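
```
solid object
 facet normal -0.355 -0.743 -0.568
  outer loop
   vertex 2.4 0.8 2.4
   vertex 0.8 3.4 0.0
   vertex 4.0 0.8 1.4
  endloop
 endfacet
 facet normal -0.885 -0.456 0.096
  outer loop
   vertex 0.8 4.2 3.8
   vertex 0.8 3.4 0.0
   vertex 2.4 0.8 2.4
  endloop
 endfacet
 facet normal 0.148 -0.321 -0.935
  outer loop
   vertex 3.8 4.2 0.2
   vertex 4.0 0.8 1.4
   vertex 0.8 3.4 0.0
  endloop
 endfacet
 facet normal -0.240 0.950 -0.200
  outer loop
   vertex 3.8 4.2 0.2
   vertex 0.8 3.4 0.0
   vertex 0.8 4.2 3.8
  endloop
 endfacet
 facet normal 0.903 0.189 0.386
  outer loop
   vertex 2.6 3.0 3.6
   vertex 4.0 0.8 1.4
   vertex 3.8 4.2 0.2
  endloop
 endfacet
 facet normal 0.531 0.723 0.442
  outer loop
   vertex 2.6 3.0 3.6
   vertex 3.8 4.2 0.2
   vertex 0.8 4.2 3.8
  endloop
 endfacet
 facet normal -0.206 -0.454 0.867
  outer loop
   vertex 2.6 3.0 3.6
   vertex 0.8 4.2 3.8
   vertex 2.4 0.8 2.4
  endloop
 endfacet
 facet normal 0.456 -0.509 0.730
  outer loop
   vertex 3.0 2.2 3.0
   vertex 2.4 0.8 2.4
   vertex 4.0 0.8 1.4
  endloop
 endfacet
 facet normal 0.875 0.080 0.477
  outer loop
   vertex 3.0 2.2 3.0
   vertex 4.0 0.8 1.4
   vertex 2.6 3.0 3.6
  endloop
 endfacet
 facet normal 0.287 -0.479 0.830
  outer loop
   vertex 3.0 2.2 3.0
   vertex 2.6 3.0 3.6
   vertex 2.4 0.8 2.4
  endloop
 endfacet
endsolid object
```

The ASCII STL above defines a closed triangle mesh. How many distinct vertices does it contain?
7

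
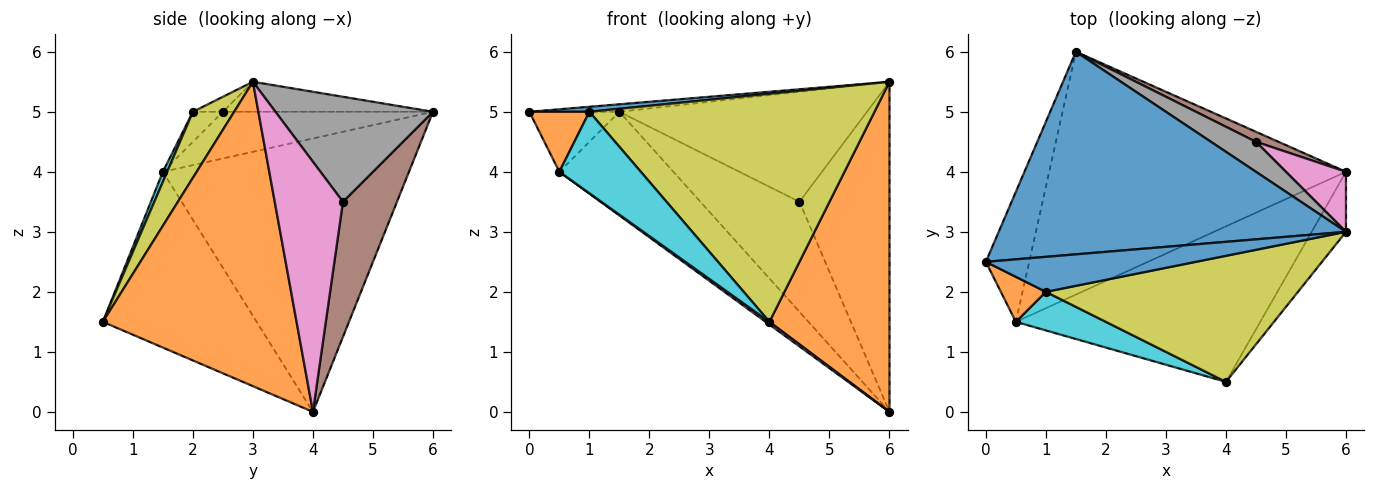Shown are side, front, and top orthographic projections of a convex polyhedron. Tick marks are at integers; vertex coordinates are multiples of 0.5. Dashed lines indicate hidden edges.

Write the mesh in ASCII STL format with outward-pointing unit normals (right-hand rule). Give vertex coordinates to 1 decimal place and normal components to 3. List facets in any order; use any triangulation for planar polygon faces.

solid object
 facet normal -0.086 0.037 0.996
  outer loop
   vertex 6.0 3.0 5.5
   vertex 1.5 6.0 5.0
   vertex 0.0 2.5 5.0
  endloop
 endfacet
 facet normal 0.846 -0.524 -0.095
  outer loop
   vertex 4.0 0.5 1.5
   vertex 6.0 4.0 0.0
   vertex 6.0 3.0 5.5
  endloop
 endfacet
 facet normal -0.699 0.300 -0.649
  outer loop
   vertex 0.5 1.5 4.0
   vertex 0.0 2.5 5.0
   vertex 1.5 6.0 5.0
  endloop
 endfacet
 facet normal -0.646 0.300 -0.702
  outer loop
   vertex 0.5 1.5 4.0
   vertex 1.5 6.0 5.0
   vertex 6.0 4.0 0.0
  endloop
 endfacet
 facet normal -0.584 -0.014 -0.812
  outer loop
   vertex 0.5 1.5 4.0
   vertex 6.0 4.0 0.0
   vertex 4.0 0.5 1.5
  endloop
 endfacet
 facet normal 0.477 0.875 0.080
  outer loop
   vertex 4.5 4.5 3.5
   vertex 6.0 4.0 0.0
   vertex 1.5 6.0 5.0
  endloop
 endfacet
 facet normal 0.598 0.789 0.143
  outer loop
   vertex 4.5 4.5 3.5
   vertex 6.0 3.0 5.5
   vertex 6.0 4.0 0.0
  endloop
 endfacet
 facet normal 0.523 0.822 0.224
  outer loop
   vertex 4.5 4.5 3.5
   vertex 1.5 6.0 5.0
   vertex 6.0 3.0 5.5
  endloop
 endfacet
 facet normal 0.126 -0.868 0.480
  outer loop
   vertex 1.0 2.0 5.0
   vertex 4.0 0.5 1.5
   vertex 6.0 3.0 5.5
  endloop
 endfacet
 facet normal 0.048 -0.903 0.428
  outer loop
   vertex 1.0 2.0 5.0
   vertex 0.5 1.5 4.0
   vertex 4.0 0.5 1.5
  endloop
 endfacet
 facet normal -0.071 -0.141 0.987
  outer loop
   vertex 1.0 2.0 5.0
   vertex 6.0 3.0 5.5
   vertex 0.0 2.5 5.0
  endloop
 endfacet
 facet normal -0.371 -0.743 0.557
  outer loop
   vertex 1.0 2.0 5.0
   vertex 0.0 2.5 5.0
   vertex 0.5 1.5 4.0
  endloop
 endfacet
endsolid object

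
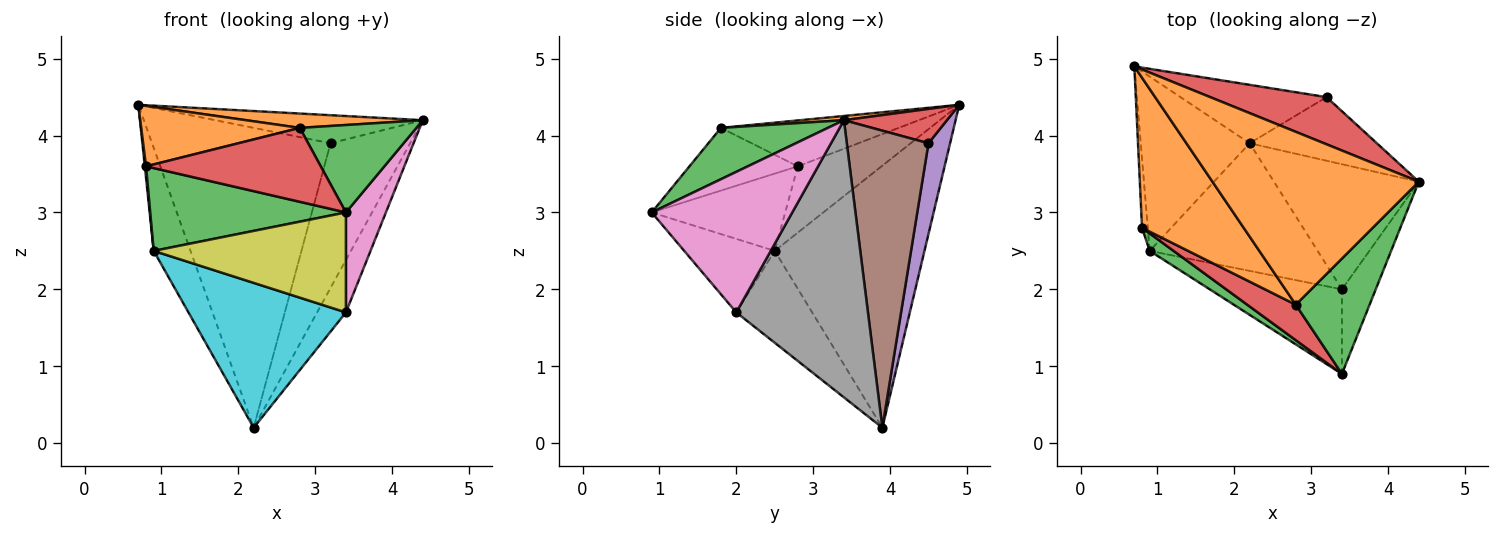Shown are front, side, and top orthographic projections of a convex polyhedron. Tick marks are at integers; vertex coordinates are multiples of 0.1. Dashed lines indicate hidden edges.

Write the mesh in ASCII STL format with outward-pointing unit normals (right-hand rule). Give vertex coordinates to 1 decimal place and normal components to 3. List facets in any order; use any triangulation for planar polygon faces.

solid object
 facet normal -0.901 0.221 -0.374
  outer loop
   vertex 0.9 2.5 2.5
   vertex 0.7 4.9 4.4
   vertex 2.2 3.9 0.2
  endloop
 endfacet
 facet normal 0.020 -0.083 0.996
  outer loop
   vertex 2.8 1.8 4.1
   vertex 4.4 3.4 4.2
   vertex 0.7 4.9 4.4
  endloop
 endfacet
 facet normal 0.485 -0.528 0.697
  outer loop
   vertex 2.8 1.8 4.1
   vertex 3.4 0.9 3.0
   vertex 4.4 3.4 4.2
  endloop
 endfacet
 facet normal 0.246 0.495 0.833
  outer loop
   vertex 3.2 4.5 3.9
   vertex 0.7 4.9 4.4
   vertex 4.4 3.4 4.2
  endloop
 endfacet
 facet normal 0.118 0.975 -0.190
  outer loop
   vertex 3.2 4.5 3.9
   vertex 2.2 3.9 0.2
   vertex 0.7 4.9 4.4
  endloop
 endfacet
 facet normal 0.685 0.667 -0.293
  outer loop
   vertex 3.2 4.5 3.9
   vertex 4.4 3.4 4.2
   vertex 2.2 3.9 0.2
  endloop
 endfacet
 facet normal 0.937 -0.267 -0.226
  outer loop
   vertex 3.4 2.0 1.7
   vertex 4.4 3.4 4.2
   vertex 3.4 0.9 3.0
  endloop
 endfacet
 facet normal 0.870 0.191 -0.455
  outer loop
   vertex 3.4 2.0 1.7
   vertex 2.2 3.9 0.2
   vertex 4.4 3.4 4.2
  endloop
 endfacet
 facet normal -0.338 -0.718 -0.608
  outer loop
   vertex 3.4 2.0 1.7
   vertex 3.4 0.9 3.0
   vertex 0.9 2.5 2.5
  endloop
 endfacet
 facet normal -0.340 -0.706 -0.622
  outer loop
   vertex 3.4 2.0 1.7
   vertex 0.9 2.5 2.5
   vertex 2.2 3.9 0.2
  endloop
 endfacet
 facet normal -0.996 -0.014 -0.087
  outer loop
   vertex 0.8 2.8 3.6
   vertex 0.7 4.9 4.4
   vertex 0.9 2.5 2.5
  endloop
 endfacet
 facet normal -0.386 -0.344 0.856
  outer loop
   vertex 0.8 2.8 3.6
   vertex 2.8 1.8 4.1
   vertex 0.7 4.9 4.4
  endloop
 endfacet
 facet normal -0.555 -0.814 0.171
  outer loop
   vertex 0.8 2.8 3.6
   vertex 0.9 2.5 2.5
   vertex 3.4 0.9 3.0
  endloop
 endfacet
 facet normal -0.488 -0.787 0.378
  outer loop
   vertex 0.8 2.8 3.6
   vertex 3.4 0.9 3.0
   vertex 2.8 1.8 4.1
  endloop
 endfacet
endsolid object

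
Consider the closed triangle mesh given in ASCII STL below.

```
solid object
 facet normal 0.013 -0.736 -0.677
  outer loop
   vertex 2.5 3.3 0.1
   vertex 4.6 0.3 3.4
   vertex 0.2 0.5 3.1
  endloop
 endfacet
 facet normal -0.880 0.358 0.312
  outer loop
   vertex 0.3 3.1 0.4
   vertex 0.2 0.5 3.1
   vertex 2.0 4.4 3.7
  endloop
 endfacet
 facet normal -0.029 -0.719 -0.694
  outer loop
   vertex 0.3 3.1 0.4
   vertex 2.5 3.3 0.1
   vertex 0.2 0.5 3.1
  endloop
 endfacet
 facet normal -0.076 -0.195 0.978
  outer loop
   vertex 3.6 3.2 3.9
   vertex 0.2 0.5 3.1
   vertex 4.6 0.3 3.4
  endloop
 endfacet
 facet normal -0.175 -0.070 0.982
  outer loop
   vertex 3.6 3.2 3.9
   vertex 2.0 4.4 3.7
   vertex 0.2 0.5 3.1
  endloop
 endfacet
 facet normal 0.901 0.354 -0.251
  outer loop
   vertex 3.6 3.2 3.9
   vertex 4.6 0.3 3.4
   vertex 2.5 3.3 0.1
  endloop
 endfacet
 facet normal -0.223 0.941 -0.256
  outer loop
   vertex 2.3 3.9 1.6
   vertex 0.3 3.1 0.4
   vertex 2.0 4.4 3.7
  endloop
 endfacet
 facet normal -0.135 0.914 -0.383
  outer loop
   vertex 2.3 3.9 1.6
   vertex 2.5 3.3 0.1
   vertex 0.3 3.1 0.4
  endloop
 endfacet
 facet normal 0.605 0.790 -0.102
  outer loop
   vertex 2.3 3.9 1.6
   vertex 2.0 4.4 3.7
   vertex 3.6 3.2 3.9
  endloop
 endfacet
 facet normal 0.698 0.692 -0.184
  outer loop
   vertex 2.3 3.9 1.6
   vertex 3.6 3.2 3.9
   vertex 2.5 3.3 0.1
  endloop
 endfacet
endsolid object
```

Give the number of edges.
15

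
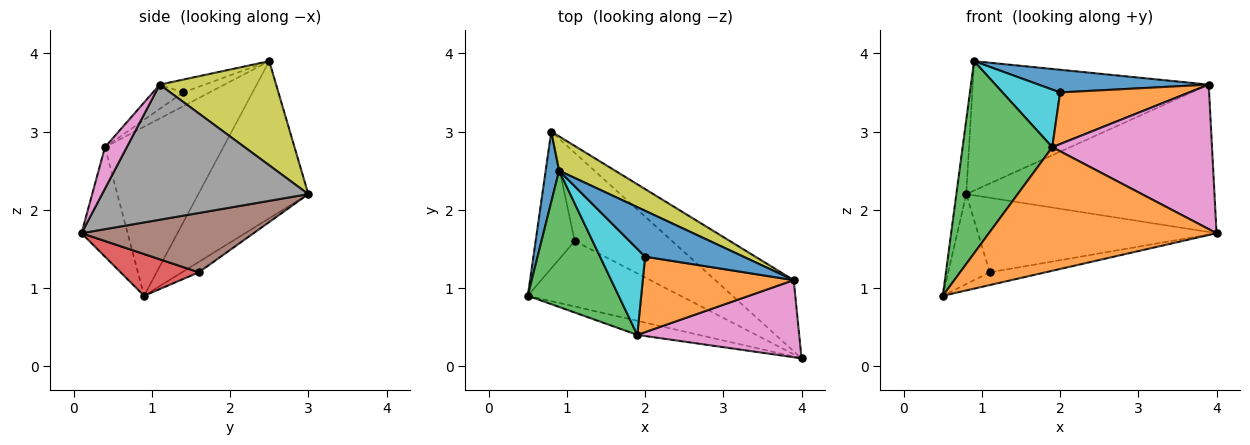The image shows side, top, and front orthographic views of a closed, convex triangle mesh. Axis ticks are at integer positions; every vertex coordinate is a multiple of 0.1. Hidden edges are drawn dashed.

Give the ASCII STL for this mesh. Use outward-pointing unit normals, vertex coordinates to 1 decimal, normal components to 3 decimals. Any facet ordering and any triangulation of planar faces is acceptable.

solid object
 facet normal -0.992 0.089 0.085
  outer loop
   vertex 0.9 2.5 3.9
   vertex 0.8 3.0 2.2
   vertex 0.5 0.9 0.9
  endloop
 endfacet
 facet normal -0.197 -0.974 -0.111
  outer loop
   vertex 1.9 0.4 2.8
   vertex 0.5 0.9 0.9
   vertex 4.0 0.1 1.7
  endloop
 endfacet
 facet normal -0.733 -0.555 0.394
  outer loop
   vertex 1.9 0.4 2.8
   vertex 0.9 2.5 3.9
   vertex 0.5 0.9 0.9
  endloop
 endfacet
 facet normal 0.259 0.184 -0.948
  outer loop
   vertex 1.1 1.6 1.2
   vertex 4.0 0.1 1.7
   vertex 0.5 0.9 0.9
  endloop
 endfacet
 facet normal -0.218 0.536 -0.816
  outer loop
   vertex 1.1 1.6 1.2
   vertex 0.5 0.9 0.9
   vertex 0.8 3.0 2.2
  endloop
 endfacet
 facet normal 0.422 0.585 -0.693
  outer loop
   vertex 1.1 1.6 1.2
   vertex 0.8 3.0 2.2
   vertex 4.0 0.1 1.7
  endloop
 endfacet
 facet normal 0.120 -0.876 0.467
  outer loop
   vertex 3.9 1.1 3.6
   vertex 1.9 0.4 2.8
   vertex 4.0 0.1 1.7
  endloop
 endfacet
 facet normal 0.599 0.721 -0.348
  outer loop
   vertex 3.9 1.1 3.6
   vertex 4.0 0.1 1.7
   vertex 0.8 3.0 2.2
  endloop
 endfacet
 facet normal 0.430 0.873 0.231
  outer loop
   vertex 3.9 1.1 3.6
   vertex 0.8 3.0 2.2
   vertex 0.9 2.5 3.9
  endloop
 endfacet
 facet normal -0.246 -0.539 0.805
  outer loop
   vertex 2.0 1.4 3.5
   vertex 0.9 2.5 3.9
   vertex 1.9 0.4 2.8
  endloop
 endfacet
 facet normal -0.116 -0.440 0.890
  outer loop
   vertex 2.0 1.4 3.5
   vertex 3.9 1.1 3.6
   vertex 0.9 2.5 3.9
  endloop
 endfacet
 facet normal -0.131 -0.560 0.818
  outer loop
   vertex 2.0 1.4 3.5
   vertex 1.9 0.4 2.8
   vertex 3.9 1.1 3.6
  endloop
 endfacet
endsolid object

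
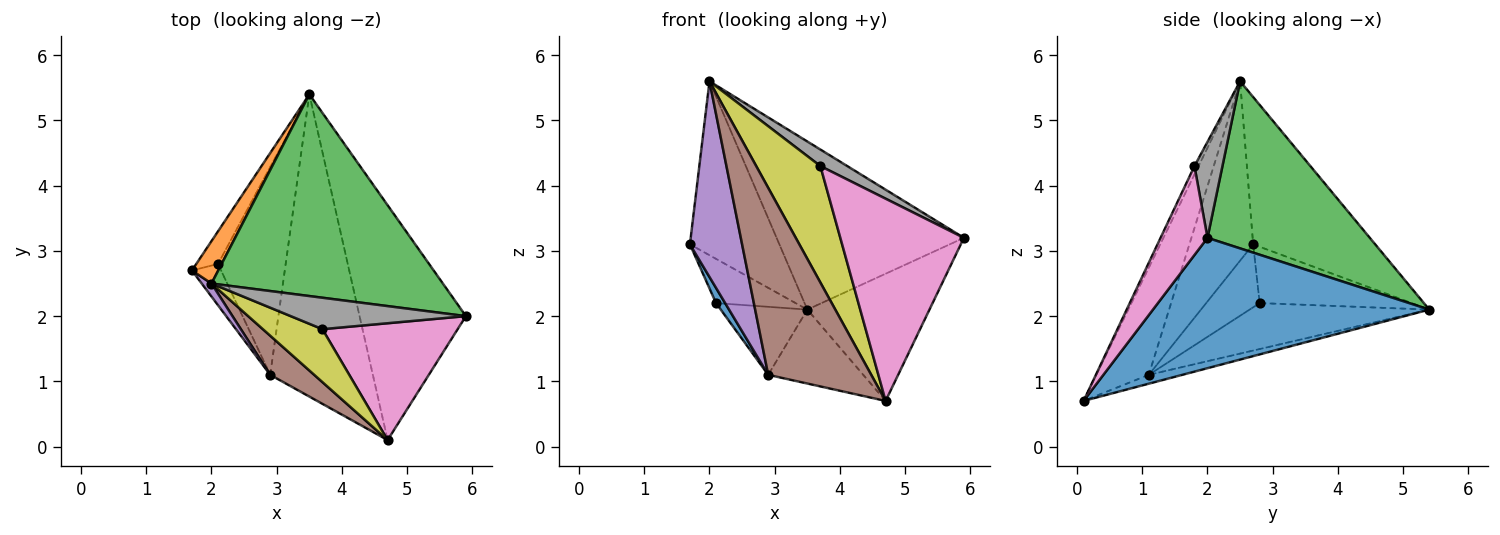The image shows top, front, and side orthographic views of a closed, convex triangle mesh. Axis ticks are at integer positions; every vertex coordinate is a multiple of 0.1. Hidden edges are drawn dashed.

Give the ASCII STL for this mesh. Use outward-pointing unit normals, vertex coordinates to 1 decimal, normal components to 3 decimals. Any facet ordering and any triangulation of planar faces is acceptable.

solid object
 facet normal 0.733 0.324 -0.598
  outer loop
   vertex 4.7 0.1 0.7
   vertex 3.5 5.4 2.1
   vertex 5.9 2.0 3.2
  endloop
 endfacet
 facet normal -0.798 0.585 0.143
  outer loop
   vertex 2.0 2.5 5.6
   vertex 3.5 5.4 2.1
   vertex 1.7 2.7 3.1
  endloop
 endfacet
 facet normal 0.485 0.560 0.672
  outer loop
   vertex 2.0 2.5 5.6
   vertex 5.9 2.0 3.2
   vertex 3.5 5.4 2.1
  endloop
 endfacet
 facet normal -0.084 0.237 -0.968
  outer loop
   vertex 2.9 1.1 1.1
   vertex 3.5 5.4 2.1
   vertex 4.7 0.1 0.7
  endloop
 endfacet
 facet normal -0.773 -0.633 0.042
  outer loop
   vertex 2.9 1.1 1.1
   vertex 2.0 2.5 5.6
   vertex 1.7 2.7 3.1
  endloop
 endfacet
 facet normal -0.446 -0.876 0.183
  outer loop
   vertex 2.9 1.1 1.1
   vertex 4.7 0.1 0.7
   vertex 2.0 2.5 5.6
  endloop
 endfacet
 facet normal 0.312 -0.823 0.475
  outer loop
   vertex 3.7 1.8 4.3
   vertex 4.7 0.1 0.7
   vertex 5.9 2.0 3.2
  endloop
 endfacet
 facet normal 0.436 -0.419 0.796
  outer loop
   vertex 3.7 1.8 4.3
   vertex 5.9 2.0 3.2
   vertex 2.0 2.5 5.6
  endloop
 endfacet
 facet normal -0.058 -0.909 0.413
  outer loop
   vertex 3.7 1.8 4.3
   vertex 2.0 2.5 5.6
   vertex 4.7 0.1 0.7
  endloop
 endfacet
 facet normal -0.838 0.439 -0.324
  outer loop
   vertex 2.1 2.8 2.2
   vertex 1.7 2.7 3.1
   vertex 3.5 5.4 2.1
  endloop
 endfacet
 facet normal -0.897 -0.153 -0.416
  outer loop
   vertex 2.1 2.8 2.2
   vertex 2.9 1.1 1.1
   vertex 1.7 2.7 3.1
  endloop
 endfacet
 facet normal -0.542 0.261 -0.798
  outer loop
   vertex 2.1 2.8 2.2
   vertex 3.5 5.4 2.1
   vertex 2.9 1.1 1.1
  endloop
 endfacet
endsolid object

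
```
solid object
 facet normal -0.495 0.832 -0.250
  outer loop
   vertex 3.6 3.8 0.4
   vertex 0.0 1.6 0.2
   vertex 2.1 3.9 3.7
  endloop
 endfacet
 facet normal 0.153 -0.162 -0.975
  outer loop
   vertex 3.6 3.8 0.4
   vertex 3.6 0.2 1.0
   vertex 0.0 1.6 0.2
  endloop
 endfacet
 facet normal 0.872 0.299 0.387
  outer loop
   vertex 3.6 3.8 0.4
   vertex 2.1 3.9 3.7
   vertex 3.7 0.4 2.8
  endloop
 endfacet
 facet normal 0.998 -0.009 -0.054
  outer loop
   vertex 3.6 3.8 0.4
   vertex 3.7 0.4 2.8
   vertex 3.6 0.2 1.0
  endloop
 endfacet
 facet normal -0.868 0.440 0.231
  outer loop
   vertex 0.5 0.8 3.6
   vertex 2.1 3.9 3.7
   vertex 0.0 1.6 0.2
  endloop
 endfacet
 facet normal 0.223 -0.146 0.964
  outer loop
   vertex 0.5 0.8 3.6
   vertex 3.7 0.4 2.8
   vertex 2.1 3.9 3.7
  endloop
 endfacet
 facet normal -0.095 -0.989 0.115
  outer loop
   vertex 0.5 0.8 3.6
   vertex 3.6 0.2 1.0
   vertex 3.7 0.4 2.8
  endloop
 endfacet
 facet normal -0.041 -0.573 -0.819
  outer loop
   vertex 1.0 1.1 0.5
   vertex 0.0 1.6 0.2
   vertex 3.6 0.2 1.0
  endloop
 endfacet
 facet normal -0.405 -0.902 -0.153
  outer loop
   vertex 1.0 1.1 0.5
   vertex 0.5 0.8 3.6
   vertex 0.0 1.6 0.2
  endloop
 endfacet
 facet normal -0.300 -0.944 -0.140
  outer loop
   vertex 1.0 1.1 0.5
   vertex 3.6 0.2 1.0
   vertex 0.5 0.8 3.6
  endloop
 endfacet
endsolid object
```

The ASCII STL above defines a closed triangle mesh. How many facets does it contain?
10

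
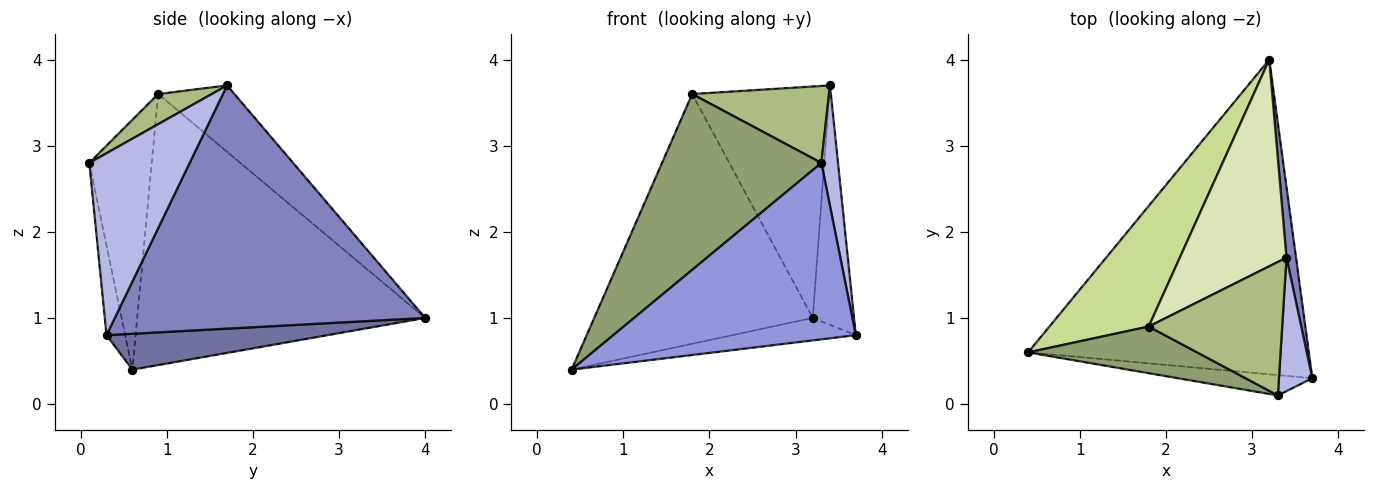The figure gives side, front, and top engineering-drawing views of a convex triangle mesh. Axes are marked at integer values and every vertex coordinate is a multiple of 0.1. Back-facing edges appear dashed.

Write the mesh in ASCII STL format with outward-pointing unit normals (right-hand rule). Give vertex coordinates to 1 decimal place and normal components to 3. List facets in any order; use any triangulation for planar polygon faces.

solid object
 facet normal 0.126 0.071 -0.989
  outer loop
   vertex 3.2 4.0 1.0
   vertex 3.7 0.3 0.8
   vertex 0.4 0.6 0.4
  endloop
 endfacet
 facet normal 0.991 0.132 0.039
  outer loop
   vertex 3.4 1.7 3.7
   vertex 3.7 0.3 0.8
   vertex 3.2 4.0 1.0
  endloop
 endfacet
 facet normal -0.076 -0.991 -0.114
  outer loop
   vertex 3.3 0.1 2.8
   vertex 0.4 0.6 0.4
   vertex 3.7 0.3 0.8
  endloop
 endfacet
 facet normal 0.971 -0.161 0.178
  outer loop
   vertex 3.3 0.1 2.8
   vertex 3.7 0.3 0.8
   vertex 3.4 1.7 3.7
  endloop
 endfacet
 facet normal -0.354 -0.904 0.240
  outer loop
   vertex 1.8 0.9 3.6
   vertex 0.4 0.6 0.4
   vertex 3.3 0.1 2.8
  endloop
 endfacet
 facet normal 0.192 -0.490 0.850
  outer loop
   vertex 1.8 0.9 3.6
   vertex 3.3 0.1 2.8
   vertex 3.4 1.7 3.7
  endloop
 endfacet
 facet normal -0.765 0.580 0.280
  outer loop
   vertex 1.8 0.9 3.6
   vertex 3.2 4.0 1.0
   vertex 0.4 0.6 0.4
  endloop
 endfacet
 facet normal -0.383 0.689 0.615
  outer loop
   vertex 1.8 0.9 3.6
   vertex 3.4 1.7 3.7
   vertex 3.2 4.0 1.0
  endloop
 endfacet
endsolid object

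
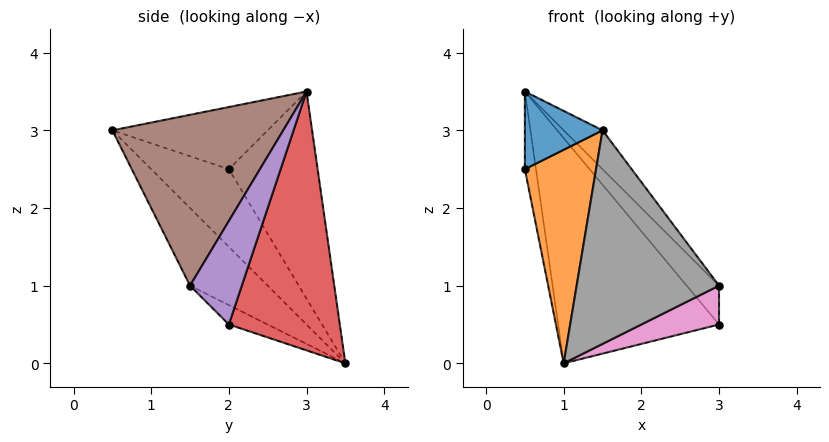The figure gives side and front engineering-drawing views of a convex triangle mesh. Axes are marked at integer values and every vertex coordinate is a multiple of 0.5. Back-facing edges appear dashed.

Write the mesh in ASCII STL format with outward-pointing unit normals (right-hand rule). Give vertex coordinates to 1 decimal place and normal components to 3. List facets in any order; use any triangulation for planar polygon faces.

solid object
 facet normal -0.816 -0.408 0.408
  outer loop
   vertex 0.5 3.0 3.5
   vertex 0.5 2.0 2.5
   vertex 1.5 0.5 3.0
  endloop
 endfacet
 facet normal -0.645 -0.591 -0.484
  outer loop
   vertex 1.0 3.5 0.0
   vertex 1.5 0.5 3.0
   vertex 0.5 2.0 2.5
  endloop
 endfacet
 facet normal -0.985 0.123 -0.123
  outer loop
   vertex 1.0 3.5 0.0
   vertex 0.5 2.0 2.5
   vertex 0.5 3.0 3.5
  endloop
 endfacet
 facet normal 0.557 0.807 0.195
  outer loop
   vertex 1.0 3.5 0.0
   vertex 0.5 3.0 3.5
   vertex 3.0 2.0 0.5
  endloop
 endfacet
 facet normal 0.749 0.468 0.468
  outer loop
   vertex 3.0 1.5 1.0
   vertex 3.0 2.0 0.5
   vertex 0.5 3.0 3.5
  endloop
 endfacet
 facet normal 0.746 0.170 0.644
  outer loop
   vertex 3.0 1.5 1.0
   vertex 0.5 3.0 3.5
   vertex 1.5 0.5 3.0
  endloop
 endfacet
 facet normal -0.333 -0.667 -0.667
  outer loop
   vertex 3.0 1.5 1.0
   vertex 1.0 3.5 0.0
   vertex 3.0 2.0 0.5
  endloop
 endfacet
 facet normal -0.374 -0.686 -0.624
  outer loop
   vertex 3.0 1.5 1.0
   vertex 1.5 0.5 3.0
   vertex 1.0 3.5 0.0
  endloop
 endfacet
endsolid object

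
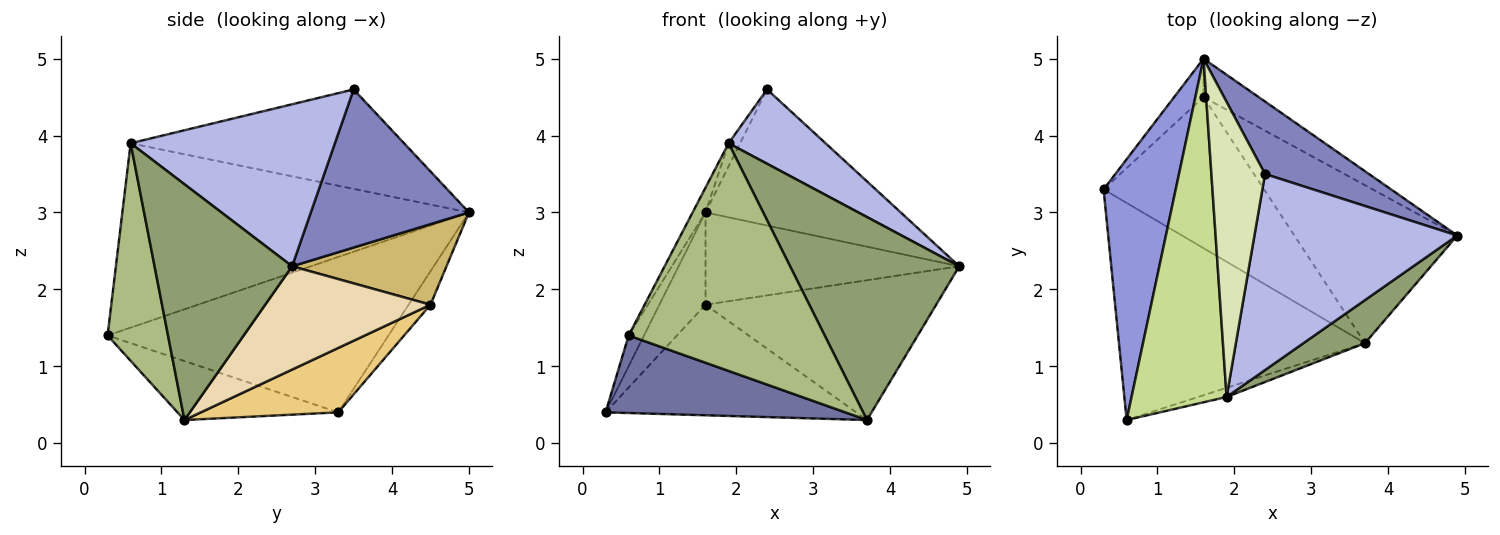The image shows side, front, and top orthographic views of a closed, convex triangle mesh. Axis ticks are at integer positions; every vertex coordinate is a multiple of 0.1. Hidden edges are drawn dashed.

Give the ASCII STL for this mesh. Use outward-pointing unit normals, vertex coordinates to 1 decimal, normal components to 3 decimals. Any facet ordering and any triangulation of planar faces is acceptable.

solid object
 facet normal -0.220 -0.328 -0.919
  outer loop
   vertex 3.7 1.3 0.3
   vertex 0.6 0.3 1.4
   vertex 0.3 3.3 0.4
  endloop
 endfacet
 facet normal 0.582 0.718 0.382
  outer loop
   vertex 1.6 5.0 3.0
   vertex 2.4 3.5 4.6
   vertex 4.9 2.7 2.3
  endloop
 endfacet
 facet normal -0.906 0.050 0.421
  outer loop
   vertex 1.6 5.0 3.0
   vertex 0.3 3.3 0.4
   vertex 0.6 0.3 1.4
  endloop
 endfacet
 facet normal 0.598 -0.284 0.749
  outer loop
   vertex 1.9 0.6 3.9
   vertex 4.9 2.7 2.3
   vertex 2.4 3.5 4.6
  endloop
 endfacet
 facet normal 0.623 -0.766 0.162
  outer loop
   vertex 1.9 0.6 3.9
   vertex 3.7 1.3 0.3
   vertex 4.9 2.7 2.3
  endloop
 endfacet
 facet normal 0.294 -0.955 -0.038
  outer loop
   vertex 1.9 0.6 3.9
   vertex 0.6 0.3 1.4
   vertex 3.7 1.3 0.3
  endloop
 endfacet
 facet normal -0.888 0.033 0.458
  outer loop
   vertex 1.9 0.6 3.9
   vertex 1.6 5.0 3.0
   vertex 0.6 0.3 1.4
  endloop
 endfacet
 facet normal -0.879 0.037 0.475
  outer loop
   vertex 1.9 0.6 3.9
   vertex 2.4 3.5 4.6
   vertex 1.6 5.0 3.0
  endloop
 endfacet
 facet normal -0.401 0.846 -0.352
  outer loop
   vertex 1.6 4.5 1.8
   vertex 0.3 3.3 0.4
   vertex 1.6 5.0 3.0
  endloop
 endfacet
 facet normal 0.490 0.805 -0.335
  outer loop
   vertex 1.6 4.5 1.8
   vertex 1.6 5.0 3.0
   vertex 4.9 2.7 2.3
  endloop
 endfacet
 facet normal 0.308 0.562 -0.768
  outer loop
   vertex 1.6 4.5 1.8
   vertex 3.7 1.3 0.3
   vertex 0.3 3.3 0.4
  endloop
 endfacet
 facet normal 0.429 0.599 -0.676
  outer loop
   vertex 1.6 4.5 1.8
   vertex 4.9 2.7 2.3
   vertex 3.7 1.3 0.3
  endloop
 endfacet
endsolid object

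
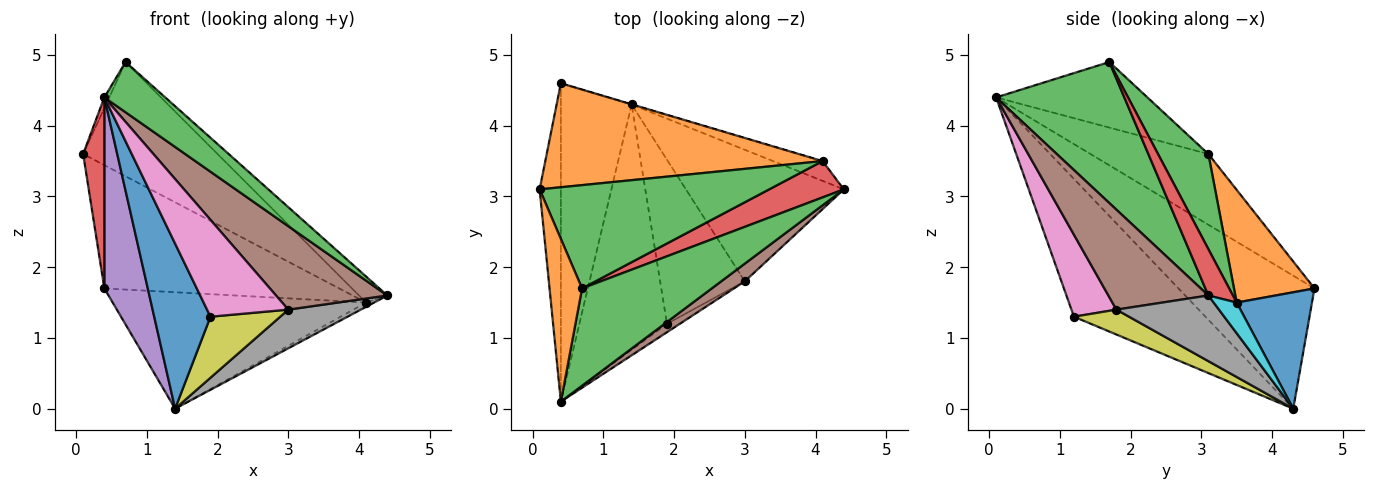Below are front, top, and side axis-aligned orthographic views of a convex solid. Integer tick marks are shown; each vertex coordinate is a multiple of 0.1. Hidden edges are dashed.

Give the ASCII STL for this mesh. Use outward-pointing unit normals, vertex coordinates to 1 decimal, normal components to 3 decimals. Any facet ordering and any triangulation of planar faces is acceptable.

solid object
 facet normal -0.794 -0.340 -0.505
  outer loop
   vertex 1.9 1.2 1.3
   vertex 0.4 0.1 4.4
   vertex 1.4 4.3 0.0
  endloop
 endfacet
 facet normal -0.895 0.029 0.444
  outer loop
   vertex 0.7 1.7 4.9
   vertex 0.1 3.1 3.6
   vertex 0.4 0.1 4.4
  endloop
 endfacet
 facet normal 0.695 -0.330 0.639
  outer loop
   vertex 0.7 1.7 4.9
   vertex 0.4 0.1 4.4
   vertex 4.4 3.1 1.6
  endloop
 endfacet
 facet normal -0.944 -0.170 -0.283
  outer loop
   vertex 0.4 4.6 1.7
   vertex 0.4 0.1 4.4
   vertex 0.1 3.1 3.6
  endloop
 endfacet
 facet normal -0.850 -0.271 -0.452
  outer loop
   vertex 0.4 4.6 1.7
   vertex 1.4 4.3 0.0
   vertex 0.4 0.1 4.4
  endloop
 endfacet
 facet normal 0.660 -0.735 0.156
  outer loop
   vertex 3.0 1.8 1.4
   vertex 4.4 3.1 1.6
   vertex 0.4 0.1 4.4
  endloop
 endfacet
 facet normal 0.483 -0.872 -0.076
  outer loop
   vertex 3.0 1.8 1.4
   vertex 0.4 0.1 4.4
   vertex 1.9 1.2 1.3
  endloop
 endfacet
 facet normal 0.371 -0.262 -0.891
  outer loop
   vertex 3.0 1.8 1.4
   vertex 1.4 4.3 0.0
   vertex 4.4 3.1 1.6
  endloop
 endfacet
 facet normal 0.265 -0.336 -0.904
  outer loop
   vertex 3.0 1.8 1.4
   vertex 1.9 1.2 1.3
   vertex 1.4 4.3 0.0
  endloop
 endfacet
 facet normal 0.518 0.179 -0.836
  outer loop
   vertex 4.1 3.5 1.5
   vertex 4.4 3.1 1.6
   vertex 1.4 4.3 0.0
  endloop
 endfacet
 facet normal 0.285 0.959 -0.002
  outer loop
   vertex 4.1 3.5 1.5
   vertex 1.4 4.3 0.0
   vertex 0.4 4.6 1.7
  endloop
 endfacet
 facet normal 0.254 0.739 0.624
  outer loop
   vertex 4.1 3.5 1.5
   vertex 0.4 4.6 1.7
   vertex 0.1 3.1 3.6
  endloop
 endfacet
 facet normal 0.268 0.715 0.646
  outer loop
   vertex 4.1 3.5 1.5
   vertex 0.1 3.1 3.6
   vertex 0.7 1.7 4.9
  endloop
 endfacet
 facet normal 0.451 0.520 0.726
  outer loop
   vertex 4.1 3.5 1.5
   vertex 0.7 1.7 4.9
   vertex 4.4 3.1 1.6
  endloop
 endfacet
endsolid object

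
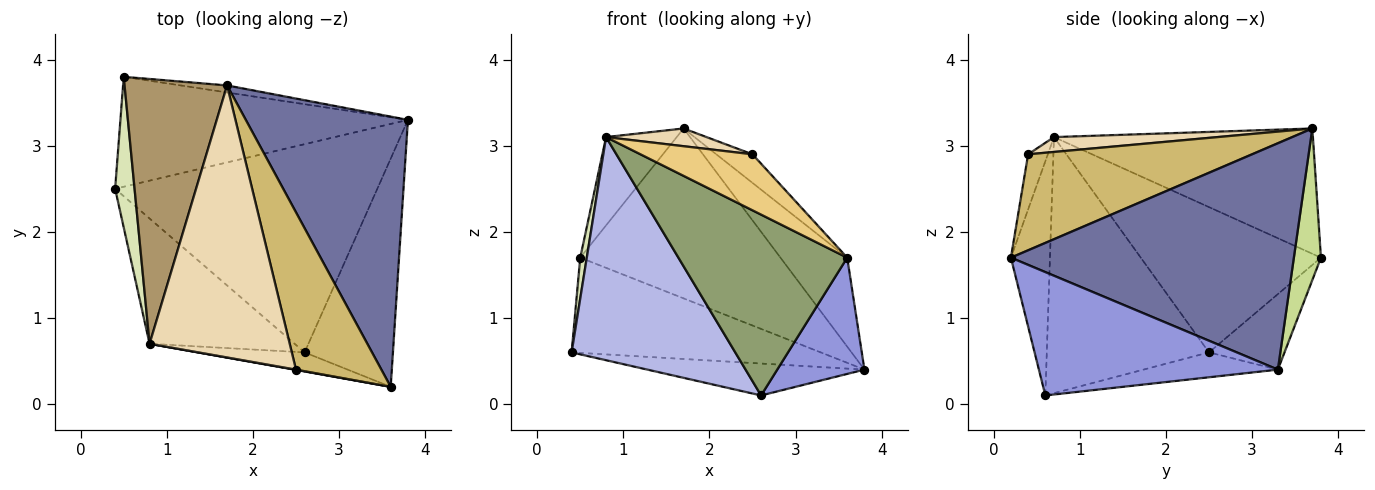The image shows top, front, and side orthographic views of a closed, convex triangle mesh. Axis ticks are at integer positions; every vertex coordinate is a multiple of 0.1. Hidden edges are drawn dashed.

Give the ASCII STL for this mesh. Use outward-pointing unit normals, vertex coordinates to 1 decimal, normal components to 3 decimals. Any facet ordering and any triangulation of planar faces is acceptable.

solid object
 facet normal 0.798 0.188 0.572
  outer loop
   vertex 1.7 3.7 3.2
   vertex 3.6 0.2 1.7
   vertex 3.8 3.3 0.4
  endloop
 endfacet
 facet normal -0.093 0.151 -0.984
  outer loop
   vertex 2.6 0.6 0.1
   vertex 0.4 2.5 0.6
   vertex 3.8 3.3 0.4
  endloop
 endfacet
 facet normal 0.779 -0.284 -0.558
  outer loop
   vertex 2.6 0.6 0.1
   vertex 3.8 3.3 0.4
   vertex 3.6 0.2 1.7
  endloop
 endfacet
 facet normal -0.654 -0.660 -0.370
  outer loop
   vertex 2.6 0.6 0.1
   vertex 0.8 0.7 3.1
   vertex 0.4 2.5 0.6
  endloop
 endfacet
 facet normal -0.224 -0.969 -0.102
  outer loop
   vertex 2.6 0.6 0.1
   vertex 3.6 0.2 1.7
   vertex 0.8 0.7 3.1
  endloop
 endfacet
 facet normal -0.195 0.642 -0.741
  outer loop
   vertex 0.5 3.8 1.7
   vertex 3.8 3.3 0.4
   vertex 0.4 2.5 0.6
  endloop
 endfacet
 facet normal 0.134 0.990 -0.041
  outer loop
   vertex 0.5 3.8 1.7
   vertex 1.7 3.7 3.2
   vertex 3.8 3.3 0.4
  endloop
 endfacet
 facet normal -0.991 -0.036 0.133
  outer loop
   vertex 0.5 3.8 1.7
   vertex 0.4 2.5 0.6
   vertex 0.8 0.7 3.1
  endloop
 endfacet
 facet normal -0.757 0.207 0.620
  outer loop
   vertex 0.5 3.8 1.7
   vertex 0.8 0.7 3.1
   vertex 1.7 3.7 3.2
  endloop
 endfacet
 facet normal 0.742 0.120 0.660
  outer loop
   vertex 2.5 0.4 2.9
   vertex 3.6 0.2 1.7
   vertex 1.7 3.7 3.2
  endloop
 endfacet
 facet normal -0.173 -0.985 0.005
  outer loop
   vertex 2.5 0.4 2.9
   vertex 0.8 0.7 3.1
   vertex 3.6 0.2 1.7
  endloop
 endfacet
 facet normal 0.105 -0.065 0.992
  outer loop
   vertex 2.5 0.4 2.9
   vertex 1.7 3.7 3.2
   vertex 0.8 0.7 3.1
  endloop
 endfacet
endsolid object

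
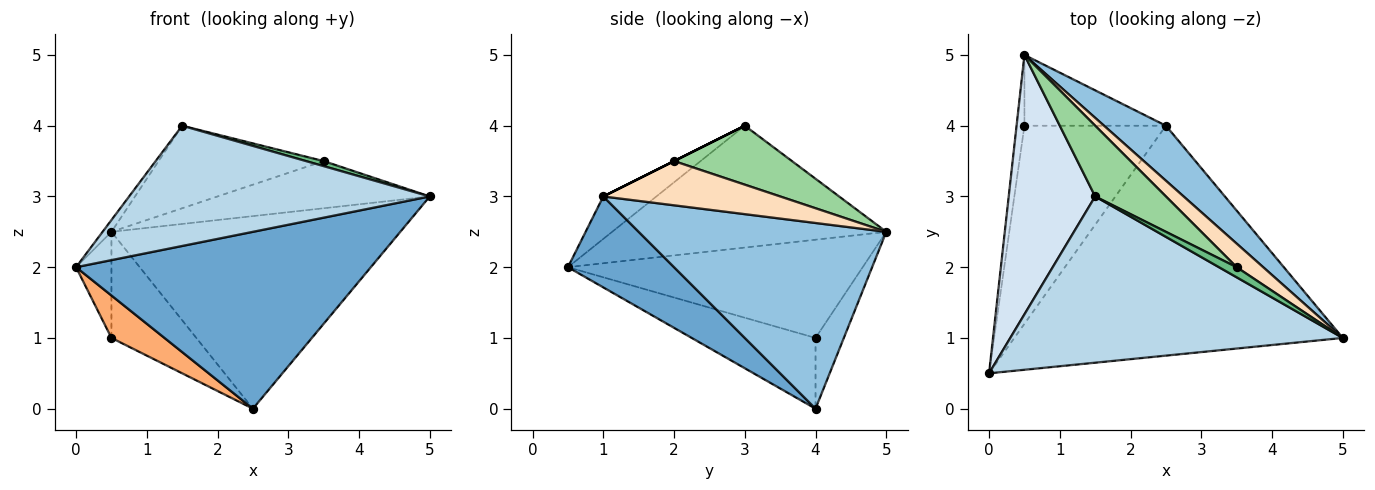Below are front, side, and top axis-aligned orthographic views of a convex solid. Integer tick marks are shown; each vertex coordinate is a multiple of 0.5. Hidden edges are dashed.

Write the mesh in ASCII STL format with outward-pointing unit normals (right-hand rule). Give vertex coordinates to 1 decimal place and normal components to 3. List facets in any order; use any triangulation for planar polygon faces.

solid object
 facet normal 0.214 -0.596 -0.774
  outer loop
   vertex 2.5 4.0 0.0
   vertex 5.0 1.0 3.0
   vertex 0.0 0.5 2.0
  endloop
 endfacet
 facet normal 0.636 0.742 0.212
  outer loop
   vertex 2.5 4.0 0.0
   vertex 0.5 5.0 2.5
   vertex 5.0 1.0 3.0
  endloop
 endfacet
 facet normal -0.103 -0.583 0.806
  outer loop
   vertex 1.5 3.0 4.0
   vertex 0.0 0.5 2.0
   vertex 5.0 1.0 3.0
  endloop
 endfacet
 facet normal -0.815 0.026 0.579
  outer loop
   vertex 1.5 3.0 4.0
   vertex 0.5 5.0 2.5
   vertex 0.0 0.5 2.0
  endloop
 endfacet
 facet normal -0.990 0.119 -0.079
  outer loop
   vertex 0.5 4.0 1.0
   vertex 0.0 0.5 2.0
   vertex 0.5 5.0 2.5
  endloop
 endfacet
 facet normal -0.439 -0.188 -0.878
  outer loop
   vertex 0.5 4.0 1.0
   vertex 2.5 4.0 0.0
   vertex 0.0 0.5 2.0
  endloop
 endfacet
 facet normal -0.267 0.802 -0.535
  outer loop
   vertex 0.5 4.0 1.0
   vertex 0.5 5.0 2.5
   vertex 2.5 4.0 0.0
  endloop
 endfacet
 facet normal 0.598 0.717 0.359
  outer loop
   vertex 3.5 2.0 3.5
   vertex 5.0 1.0 3.0
   vertex 0.5 5.0 2.5
  endloop
 endfacet
 facet normal 0.000 -0.447 0.894
  outer loop
   vertex 3.5 2.0 3.5
   vertex 1.5 3.0 4.0
   vertex 5.0 1.0 3.0
  endloop
 endfacet
 facet normal 0.477 0.667 0.572
  outer loop
   vertex 3.5 2.0 3.5
   vertex 0.5 5.0 2.5
   vertex 1.5 3.0 4.0
  endloop
 endfacet
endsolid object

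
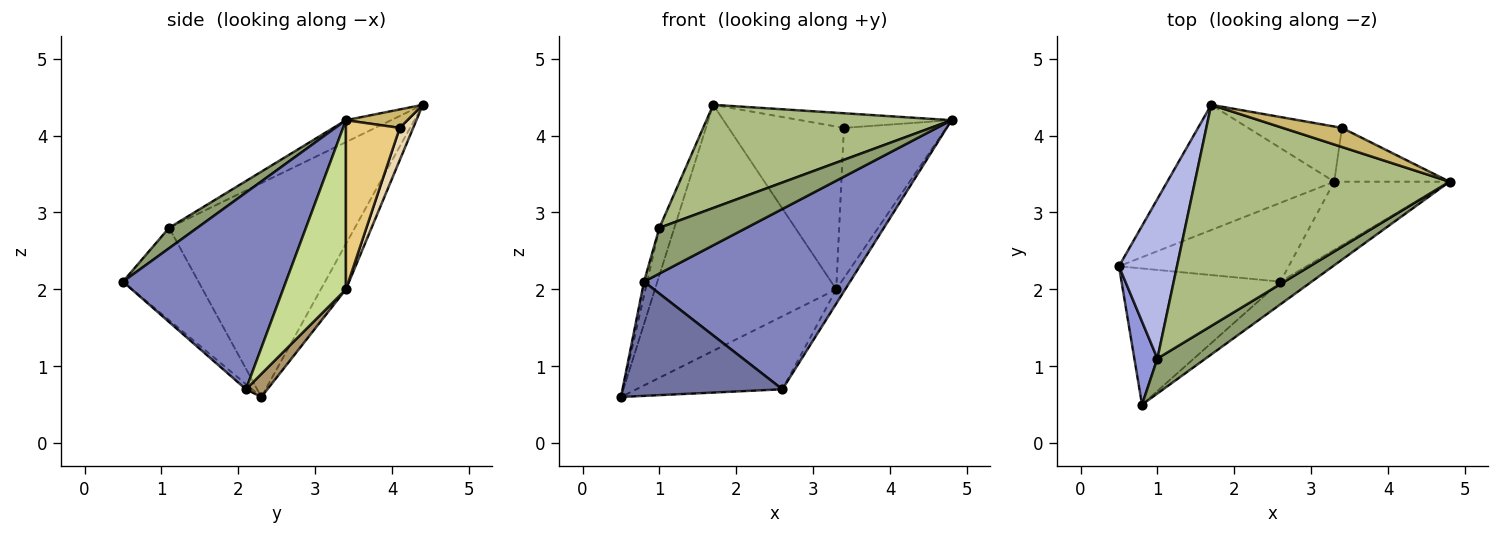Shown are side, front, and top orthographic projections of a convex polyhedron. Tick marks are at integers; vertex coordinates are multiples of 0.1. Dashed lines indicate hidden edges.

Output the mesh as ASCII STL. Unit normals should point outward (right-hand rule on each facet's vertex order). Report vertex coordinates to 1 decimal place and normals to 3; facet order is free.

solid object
 facet normal -0.025 -0.642 -0.766
  outer loop
   vertex 2.6 2.1 0.7
   vertex 0.8 0.5 2.1
   vertex 0.5 2.3 0.6
  endloop
 endfacet
 facet normal 0.617 -0.780 -0.098
  outer loop
   vertex 2.6 2.1 0.7
   vertex 4.8 3.4 4.2
   vertex 0.8 0.5 2.1
  endloop
 endfacet
 facet normal -0.969 0.040 0.242
  outer loop
   vertex 1.0 1.1 2.8
   vertex 0.5 2.3 0.6
   vertex 0.8 0.5 2.1
  endloop
 endfacet
 facet normal -0.962 0.078 0.261
  outer loop
   vertex 1.0 1.1 2.8
   vertex 1.7 4.4 4.4
   vertex 0.5 2.3 0.6
  endloop
 endfacet
 facet normal 0.249 -0.769 0.588
  outer loop
   vertex 1.0 1.1 2.8
   vertex 0.8 0.5 2.1
   vertex 4.8 3.4 4.2
  endloop
 endfacet
 facet normal -0.078 -0.422 0.903
  outer loop
   vertex 1.0 1.1 2.8
   vertex 4.8 3.4 4.2
   vertex 1.7 4.4 4.4
  endloop
 endfacet
 facet normal 0.820 0.118 -0.559
  outer loop
   vertex 3.3 3.4 2.0
   vertex 4.8 3.4 4.2
   vertex 2.6 2.1 0.7
  endloop
 endfacet
 facet normal -0.122 0.885 -0.450
  outer loop
   vertex 3.3 3.4 2.0
   vertex 0.5 2.3 0.6
   vertex 1.7 4.4 4.4
  endloop
 endfacet
 facet normal 0.099 0.676 -0.730
  outer loop
   vertex 3.3 3.4 2.0
   vertex 2.6 2.1 0.7
   vertex 0.5 2.3 0.6
  endloop
 endfacet
 facet normal 0.240 0.590 0.771
  outer loop
   vertex 3.4 4.1 4.1
   vertex 1.7 4.4 4.4
   vertex 4.8 3.4 4.2
  endloop
 endfacet
 facet normal 0.443 0.844 -0.302
  outer loop
   vertex 3.4 4.1 4.1
   vertex 4.8 3.4 4.2
   vertex 3.3 3.4 2.0
  endloop
 endfacet
 facet normal 0.110 0.941 -0.319
  outer loop
   vertex 3.4 4.1 4.1
   vertex 3.3 3.4 2.0
   vertex 1.7 4.4 4.4
  endloop
 endfacet
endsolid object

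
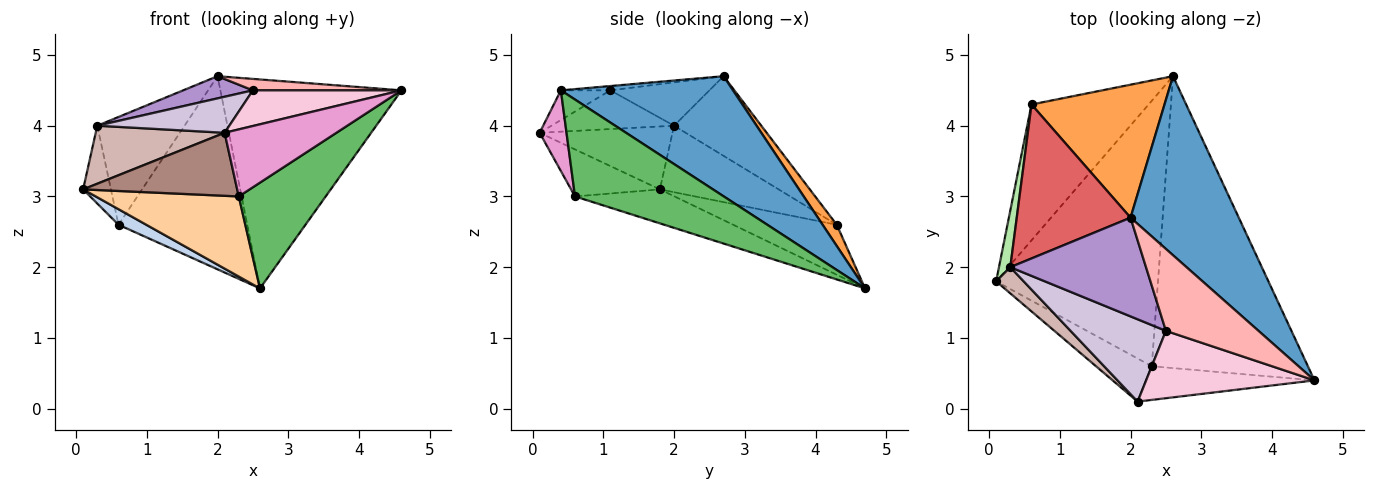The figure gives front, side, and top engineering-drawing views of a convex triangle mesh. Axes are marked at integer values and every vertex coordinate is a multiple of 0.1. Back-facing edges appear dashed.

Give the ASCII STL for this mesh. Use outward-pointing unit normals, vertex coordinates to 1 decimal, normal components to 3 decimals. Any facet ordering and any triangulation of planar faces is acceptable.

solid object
 facet normal 0.585 0.616 0.528
  outer loop
   vertex 2.0 2.7 4.7
   vertex 4.6 0.4 4.5
   vertex 2.6 4.7 1.7
  endloop
 endfacet
 facet normal -0.391 -0.105 -0.915
  outer loop
   vertex 0.6 4.3 2.6
   vertex 2.6 4.7 1.7
   vertex 0.1 1.8 3.1
  endloop
 endfacet
 facet normal 0.090 0.820 0.565
  outer loop
   vertex 0.6 4.3 2.6
   vertex 2.0 2.7 4.7
   vertex 2.6 4.7 1.7
  endloop
 endfacet
 facet normal -0.197 -0.283 -0.939
  outer loop
   vertex 2.3 0.6 3.0
   vertex 0.1 1.8 3.1
   vertex 2.6 4.7 1.7
  endloop
 endfacet
 facet normal 0.504 -0.294 -0.812
  outer loop
   vertex 2.3 0.6 3.0
   vertex 2.6 4.7 1.7
   vertex 4.6 0.4 4.5
  endloop
 endfacet
 facet normal -0.961 0.225 0.164
  outer loop
   vertex 0.3 2.0 4.0
   vertex 0.6 4.3 2.6
   vertex 0.1 1.8 3.1
  endloop
 endfacet
 facet normal -0.497 0.497 0.711
  outer loop
   vertex 0.3 2.0 4.0
   vertex 2.0 2.7 4.7
   vertex 0.6 4.3 2.6
  endloop
 endfacet
 facet normal -0.046 -0.138 0.989
  outer loop
   vertex 2.5 1.1 4.5
   vertex 4.6 0.4 4.5
   vertex 2.0 2.7 4.7
  endloop
 endfacet
 facet normal -0.297 -0.209 0.932
  outer loop
   vertex 2.5 1.1 4.5
   vertex 2.0 2.7 4.7
   vertex 0.3 2.0 4.0
  endloop
 endfacet
 facet normal -0.349 -0.376 0.859
  outer loop
   vertex 2.1 0.1 3.9
   vertex 2.5 1.1 4.5
   vertex 0.3 2.0 4.0
  endloop
 endfacet
 facet normal -0.430 -0.745 -0.510
  outer loop
   vertex 2.1 0.1 3.9
   vertex 0.1 1.8 3.1
   vertex 2.3 0.6 3.0
  endloop
 endfacet
 facet normal -0.685 -0.664 0.300
  outer loop
   vertex 2.1 0.1 3.9
   vertex 0.3 2.0 4.0
   vertex 0.1 1.8 3.1
  endloop
 endfacet
 facet normal 0.210 -0.874 -0.439
  outer loop
   vertex 2.1 0.1 3.9
   vertex 2.3 0.6 3.0
   vertex 4.6 0.4 4.5
  endloop
 endfacet
 facet normal -0.154 -0.462 0.873
  outer loop
   vertex 2.1 0.1 3.9
   vertex 4.6 0.4 4.5
   vertex 2.5 1.1 4.5
  endloop
 endfacet
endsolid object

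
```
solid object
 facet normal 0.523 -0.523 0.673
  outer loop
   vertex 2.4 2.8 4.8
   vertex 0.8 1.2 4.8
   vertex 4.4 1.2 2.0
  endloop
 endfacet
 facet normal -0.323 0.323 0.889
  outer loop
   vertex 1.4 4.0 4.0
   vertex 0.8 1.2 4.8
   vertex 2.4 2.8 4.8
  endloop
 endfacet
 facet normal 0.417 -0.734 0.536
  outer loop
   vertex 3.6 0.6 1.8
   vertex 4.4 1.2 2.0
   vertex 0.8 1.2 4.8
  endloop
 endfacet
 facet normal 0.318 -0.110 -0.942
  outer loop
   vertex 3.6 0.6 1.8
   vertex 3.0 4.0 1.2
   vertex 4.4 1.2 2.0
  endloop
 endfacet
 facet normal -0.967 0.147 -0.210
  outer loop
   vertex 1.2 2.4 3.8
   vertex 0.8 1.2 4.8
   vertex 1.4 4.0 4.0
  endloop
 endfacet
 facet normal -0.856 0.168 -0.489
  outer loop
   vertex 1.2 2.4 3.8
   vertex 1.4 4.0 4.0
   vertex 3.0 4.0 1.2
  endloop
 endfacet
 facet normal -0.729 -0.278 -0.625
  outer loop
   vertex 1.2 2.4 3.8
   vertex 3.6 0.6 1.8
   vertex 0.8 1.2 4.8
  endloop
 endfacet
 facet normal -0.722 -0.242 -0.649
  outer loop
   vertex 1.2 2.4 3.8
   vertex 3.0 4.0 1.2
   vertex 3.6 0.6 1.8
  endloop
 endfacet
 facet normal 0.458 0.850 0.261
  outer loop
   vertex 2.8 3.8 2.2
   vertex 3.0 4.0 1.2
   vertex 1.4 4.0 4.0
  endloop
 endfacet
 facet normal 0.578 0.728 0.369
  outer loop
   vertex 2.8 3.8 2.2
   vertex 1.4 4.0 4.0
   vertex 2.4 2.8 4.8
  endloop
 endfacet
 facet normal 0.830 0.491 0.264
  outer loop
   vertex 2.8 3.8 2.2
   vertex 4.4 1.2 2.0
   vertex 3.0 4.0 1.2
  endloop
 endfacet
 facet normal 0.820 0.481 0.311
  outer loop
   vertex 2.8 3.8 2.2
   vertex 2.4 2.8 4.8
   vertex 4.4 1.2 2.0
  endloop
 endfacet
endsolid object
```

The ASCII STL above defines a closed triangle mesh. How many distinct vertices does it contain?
8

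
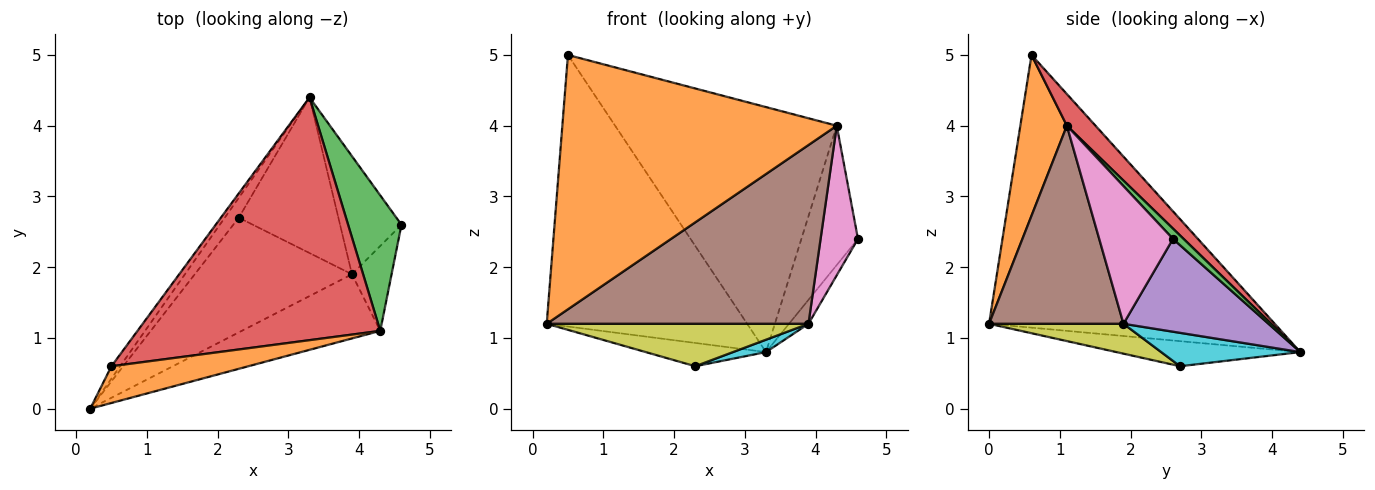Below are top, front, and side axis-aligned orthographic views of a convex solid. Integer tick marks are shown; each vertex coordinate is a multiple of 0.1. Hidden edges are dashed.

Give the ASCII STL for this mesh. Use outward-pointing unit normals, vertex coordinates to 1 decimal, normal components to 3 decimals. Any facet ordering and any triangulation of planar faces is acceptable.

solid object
 facet normal -0.818 0.574 -0.026
  outer loop
   vertex 0.5 0.6 5.0
   vertex 3.3 4.4 0.8
   vertex 0.2 0.0 1.2
  endloop
 endfacet
 facet normal 0.166 -0.976 0.141
  outer loop
   vertex 4.3 1.1 4.0
   vertex 0.5 0.6 5.0
   vertex 0.2 0.0 1.2
  endloop
 endfacet
 facet normal 0.133 0.710 0.691
  outer loop
   vertex 4.3 1.1 4.0
   vertex 4.6 2.6 2.4
   vertex 3.3 4.4 0.8
  endloop
 endfacet
 facet normal 0.091 0.707 0.701
  outer loop
   vertex 4.3 1.1 4.0
   vertex 3.3 4.4 0.8
   vertex 0.5 0.6 5.0
  endloop
 endfacet
 facet normal 0.829 0.111 -0.548
  outer loop
   vertex 3.9 1.9 1.2
   vertex 3.3 4.4 0.8
   vertex 4.6 2.6 2.4
  endloop
 endfacet
 facet normal 0.435 -0.847 -0.304
  outer loop
   vertex 3.9 1.9 1.2
   vertex 4.3 1.1 4.0
   vertex 0.2 0.0 1.2
  endloop
 endfacet
 facet normal 0.864 -0.438 -0.249
  outer loop
   vertex 3.9 1.9 1.2
   vertex 4.6 2.6 2.4
   vertex 4.3 1.1 4.0
  endloop
 endfacet
 facet normal -0.758 0.496 -0.423
  outer loop
   vertex 2.3 2.7 0.6
   vertex 0.2 0.0 1.2
   vertex 3.3 4.4 0.8
  endloop
 endfacet
 facet normal 0.175 -0.342 -0.923
  outer loop
   vertex 2.3 2.7 0.6
   vertex 3.9 1.9 1.2
   vertex 0.2 0.0 1.2
  endloop
 endfacet
 facet normal 0.317 -0.075 -0.945
  outer loop
   vertex 2.3 2.7 0.6
   vertex 3.3 4.4 0.8
   vertex 3.9 1.9 1.2
  endloop
 endfacet
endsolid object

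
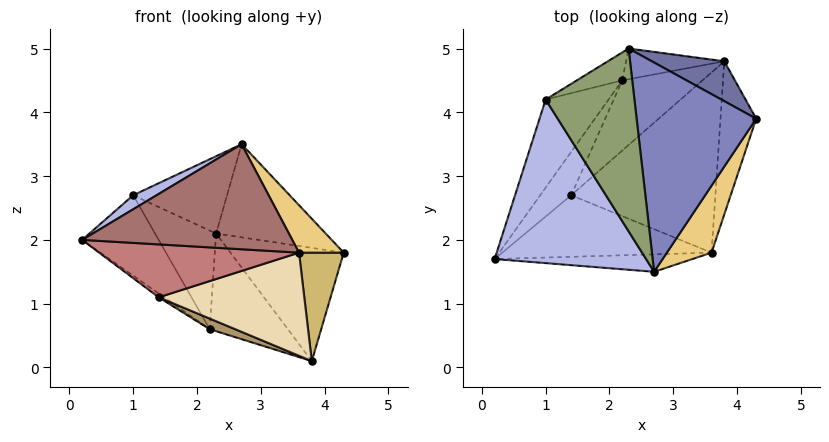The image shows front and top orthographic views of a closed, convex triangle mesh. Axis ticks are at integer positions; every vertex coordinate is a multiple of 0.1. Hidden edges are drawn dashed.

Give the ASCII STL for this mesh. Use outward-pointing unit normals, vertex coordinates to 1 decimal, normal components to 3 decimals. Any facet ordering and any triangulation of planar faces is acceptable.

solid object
 facet normal 0.494 0.820 0.289
  outer loop
   vertex 3.8 4.8 0.1
   vertex 2.3 5.0 2.1
   vertex 4.3 3.9 1.8
  endloop
 endfacet
 facet normal 0.339 0.383 0.859
  outer loop
   vertex 2.7 1.5 3.5
   vertex 4.3 3.9 1.8
   vertex 2.3 5.0 2.1
  endloop
 endfacet
 facet normal -0.263 0.920 -0.289
  outer loop
   vertex 2.2 4.5 0.6
   vertex 2.3 5.0 2.1
   vertex 3.8 4.8 0.1
  endloop
 endfacet
 facet normal -0.517 -0.073 0.853
  outer loop
   vertex 1.0 4.2 2.7
   vertex 0.2 1.7 2.0
   vertex 2.7 1.5 3.5
  endloop
 endfacet
 facet normal 0.182 0.383 0.906
  outer loop
   vertex 1.0 4.2 2.7
   vertex 2.7 1.5 3.5
   vertex 2.3 5.0 2.1
  endloop
 endfacet
 facet normal -0.825 0.381 -0.417
  outer loop
   vertex 1.0 4.2 2.7
   vertex 2.2 4.5 0.6
   vertex 0.2 1.7 2.0
  endloop
 endfacet
 facet normal -0.583 0.782 -0.222
  outer loop
   vertex 1.0 4.2 2.7
   vertex 2.3 5.0 2.1
   vertex 2.2 4.5 0.6
  endloop
 endfacet
 facet normal -0.634 0.068 -0.770
  outer loop
   vertex 1.4 2.7 1.1
   vertex 0.2 1.7 2.0
   vertex 2.2 4.5 0.6
  endloop
 endfacet
 facet normal -0.270 -0.144 -0.952
  outer loop
   vertex 1.4 2.7 1.1
   vertex 2.2 4.5 0.6
   vertex 3.8 4.8 0.1
  endloop
 endfacet
 facet normal 0.866 -0.289 -0.408
  outer loop
   vertex 3.6 1.8 1.8
   vertex 3.8 4.8 0.1
   vertex 4.3 3.9 1.8
  endloop
 endfacet
 facet normal 0.866 -0.289 0.408
  outer loop
   vertex 3.6 1.8 1.8
   vertex 4.3 3.9 1.8
   vertex 2.7 1.5 3.5
  endloop
 endfacet
 facet normal 0.073 -0.495 -0.866
  outer loop
   vertex 3.6 1.8 1.8
   vertex 1.4 2.7 1.1
   vertex 3.8 4.8 0.1
  endloop
 endfacet
 facet normal 0.019 -0.986 -0.164
  outer loop
   vertex 3.6 1.8 1.8
   vertex 2.7 1.5 3.5
   vertex 0.2 1.7 2.0
  endloop
 endfacet
 facet normal -0.025 -0.652 -0.758
  outer loop
   vertex 3.6 1.8 1.8
   vertex 0.2 1.7 2.0
   vertex 1.4 2.7 1.1
  endloop
 endfacet
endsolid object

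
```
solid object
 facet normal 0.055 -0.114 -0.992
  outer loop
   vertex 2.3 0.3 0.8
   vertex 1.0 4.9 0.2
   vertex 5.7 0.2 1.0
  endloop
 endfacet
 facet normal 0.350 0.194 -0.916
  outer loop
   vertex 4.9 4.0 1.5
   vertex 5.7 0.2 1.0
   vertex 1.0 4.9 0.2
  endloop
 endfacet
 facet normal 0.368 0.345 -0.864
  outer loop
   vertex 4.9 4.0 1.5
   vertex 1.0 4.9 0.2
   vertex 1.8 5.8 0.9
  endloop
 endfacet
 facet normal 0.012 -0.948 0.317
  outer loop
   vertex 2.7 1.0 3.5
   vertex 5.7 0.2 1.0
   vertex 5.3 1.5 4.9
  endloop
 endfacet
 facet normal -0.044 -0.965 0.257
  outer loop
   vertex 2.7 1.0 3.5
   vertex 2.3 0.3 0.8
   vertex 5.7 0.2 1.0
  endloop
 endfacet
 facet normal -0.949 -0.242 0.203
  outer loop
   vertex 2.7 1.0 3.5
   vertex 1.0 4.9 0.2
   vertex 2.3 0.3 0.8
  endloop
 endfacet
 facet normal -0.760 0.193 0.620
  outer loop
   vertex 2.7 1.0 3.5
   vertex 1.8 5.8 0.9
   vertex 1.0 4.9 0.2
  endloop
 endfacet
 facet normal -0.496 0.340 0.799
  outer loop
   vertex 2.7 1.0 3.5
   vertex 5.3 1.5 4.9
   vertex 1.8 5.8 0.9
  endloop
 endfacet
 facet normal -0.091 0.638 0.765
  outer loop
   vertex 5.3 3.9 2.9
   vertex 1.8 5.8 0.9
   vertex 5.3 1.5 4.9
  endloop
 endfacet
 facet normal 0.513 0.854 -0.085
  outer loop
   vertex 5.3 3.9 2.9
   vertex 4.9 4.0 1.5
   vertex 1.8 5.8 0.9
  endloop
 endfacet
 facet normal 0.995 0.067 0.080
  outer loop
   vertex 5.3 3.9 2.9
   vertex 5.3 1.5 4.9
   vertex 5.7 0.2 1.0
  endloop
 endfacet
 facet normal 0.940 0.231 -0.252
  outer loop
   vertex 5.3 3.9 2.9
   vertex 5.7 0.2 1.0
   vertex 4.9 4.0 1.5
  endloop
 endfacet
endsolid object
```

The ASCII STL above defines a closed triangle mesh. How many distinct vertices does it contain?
8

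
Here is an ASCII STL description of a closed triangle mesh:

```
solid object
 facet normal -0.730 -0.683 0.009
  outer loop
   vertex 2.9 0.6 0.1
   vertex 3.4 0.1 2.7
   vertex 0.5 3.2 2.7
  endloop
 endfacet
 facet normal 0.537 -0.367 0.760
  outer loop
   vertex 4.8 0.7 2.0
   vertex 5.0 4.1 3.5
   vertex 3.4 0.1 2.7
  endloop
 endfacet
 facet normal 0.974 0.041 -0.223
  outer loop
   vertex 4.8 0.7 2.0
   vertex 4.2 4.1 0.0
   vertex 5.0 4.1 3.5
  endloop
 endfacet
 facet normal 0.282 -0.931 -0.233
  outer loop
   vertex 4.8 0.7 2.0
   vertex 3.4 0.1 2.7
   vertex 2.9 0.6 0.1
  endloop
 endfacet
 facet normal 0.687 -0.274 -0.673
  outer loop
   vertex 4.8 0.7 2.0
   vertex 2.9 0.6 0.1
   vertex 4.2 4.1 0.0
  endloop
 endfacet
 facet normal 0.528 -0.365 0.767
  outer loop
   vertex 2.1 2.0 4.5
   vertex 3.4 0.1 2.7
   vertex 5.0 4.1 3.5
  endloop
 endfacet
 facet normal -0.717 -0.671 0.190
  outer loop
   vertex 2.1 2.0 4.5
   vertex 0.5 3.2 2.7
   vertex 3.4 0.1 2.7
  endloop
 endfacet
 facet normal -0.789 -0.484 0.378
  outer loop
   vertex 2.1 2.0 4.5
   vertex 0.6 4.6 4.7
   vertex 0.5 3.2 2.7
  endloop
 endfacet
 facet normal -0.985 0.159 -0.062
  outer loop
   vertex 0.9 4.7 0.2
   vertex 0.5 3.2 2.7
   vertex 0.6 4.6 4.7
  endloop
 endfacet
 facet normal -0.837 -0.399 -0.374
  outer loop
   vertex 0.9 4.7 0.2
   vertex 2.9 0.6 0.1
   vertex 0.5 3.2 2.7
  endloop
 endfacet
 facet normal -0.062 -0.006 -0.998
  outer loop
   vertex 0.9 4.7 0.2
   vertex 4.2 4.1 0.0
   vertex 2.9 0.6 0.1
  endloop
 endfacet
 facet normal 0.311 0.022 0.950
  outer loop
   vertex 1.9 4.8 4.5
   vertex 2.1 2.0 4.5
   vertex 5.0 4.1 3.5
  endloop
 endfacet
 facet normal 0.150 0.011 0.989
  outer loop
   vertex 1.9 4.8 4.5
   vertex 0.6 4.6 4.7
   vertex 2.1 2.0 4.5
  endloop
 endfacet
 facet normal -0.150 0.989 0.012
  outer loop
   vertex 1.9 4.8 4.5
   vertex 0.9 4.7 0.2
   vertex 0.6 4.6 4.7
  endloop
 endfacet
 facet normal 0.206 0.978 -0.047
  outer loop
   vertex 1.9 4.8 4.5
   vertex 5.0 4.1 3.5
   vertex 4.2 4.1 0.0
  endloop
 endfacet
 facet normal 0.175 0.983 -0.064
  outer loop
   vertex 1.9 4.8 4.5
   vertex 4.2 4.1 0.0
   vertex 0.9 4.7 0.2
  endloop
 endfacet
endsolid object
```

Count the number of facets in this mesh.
16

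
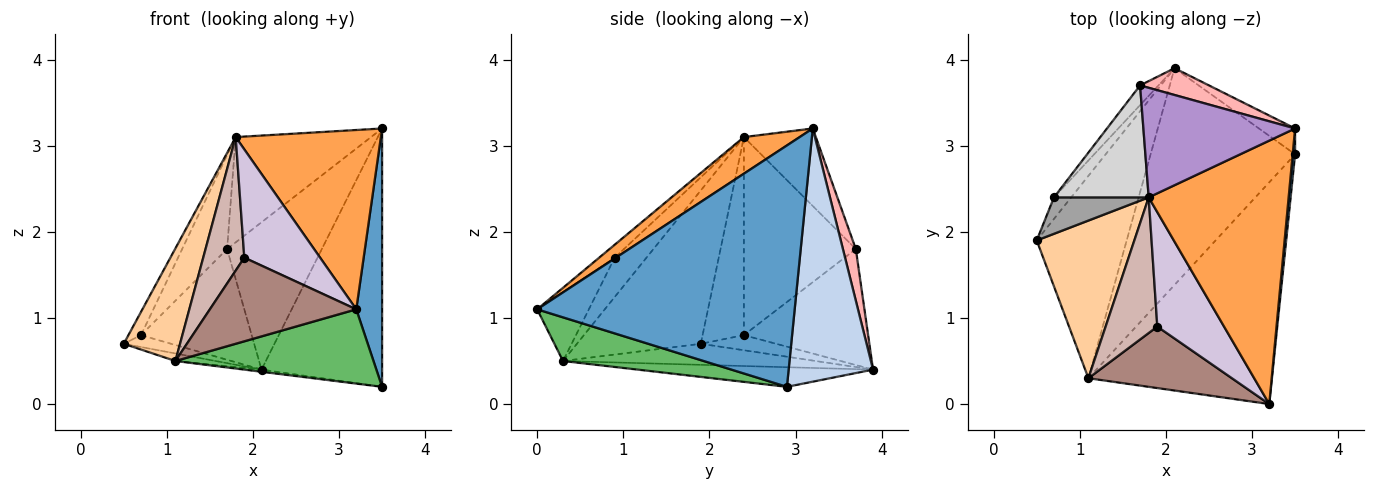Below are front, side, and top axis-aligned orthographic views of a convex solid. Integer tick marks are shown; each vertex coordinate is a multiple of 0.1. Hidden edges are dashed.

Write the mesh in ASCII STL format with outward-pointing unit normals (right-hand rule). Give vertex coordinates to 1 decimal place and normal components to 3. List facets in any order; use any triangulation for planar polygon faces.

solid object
 facet normal 0.995 -0.100 0.010
  outer loop
   vertex 3.5 2.9 0.2
   vertex 3.5 3.2 3.2
   vertex 3.2 0.0 1.1
  endloop
 endfacet
 facet normal 0.572 0.816 -0.082
  outer loop
   vertex 2.1 3.9 0.4
   vertex 3.5 3.2 3.2
   vertex 3.5 2.9 0.2
  endloop
 endfacet
 facet normal 0.211 -0.550 0.808
  outer loop
   vertex 1.8 2.4 3.1
   vertex 3.2 0.0 1.1
   vertex 3.5 3.2 3.2
  endloop
 endfacet
 facet normal -0.788 -0.358 0.501
  outer loop
   vertex 1.1 0.3 0.5
   vertex 1.8 2.4 3.1
   vertex 0.5 1.9 0.7
  endloop
 endfacet
 facet normal 0.220 -0.310 -0.925
  outer loop
   vertex 1.1 0.3 0.5
   vertex 3.5 2.9 0.2
   vertex 3.2 0.0 1.1
  endloop
 endfacet
 facet normal -0.228 0.036 -0.973
  outer loop
   vertex 1.1 0.3 0.5
   vertex 0.5 1.9 0.7
   vertex 2.1 3.9 0.4
  endloop
 endfacet
 facet normal -0.135 0.010 -0.991
  outer loop
   vertex 1.1 0.3 0.5
   vertex 2.1 3.9 0.4
   vertex 3.5 2.9 0.2
  endloop
 endfacet
 facet normal 0.133 0.975 0.177
  outer loop
   vertex 1.7 3.7 1.8
   vertex 3.5 3.2 3.2
   vertex 2.1 3.9 0.4
  endloop
 endfacet
 facet normal -0.346 0.650 0.677
  outer loop
   vertex 1.7 3.7 1.8
   vertex 1.8 2.4 3.1
   vertex 3.5 3.2 3.2
  endloop
 endfacet
 facet normal -0.139 -0.681 0.719
  outer loop
   vertex 1.9 0.9 1.7
   vertex 3.2 0.0 1.1
   vertex 1.8 2.4 3.1
  endloop
 endfacet
 facet normal -0.274 -0.775 0.570
  outer loop
   vertex 1.9 0.9 1.7
   vertex 1.1 0.3 0.5
   vertex 3.2 0.0 1.1
  endloop
 endfacet
 facet normal -0.477 -0.616 0.626
  outer loop
   vertex 1.9 0.9 1.7
   vertex 1.8 2.4 3.1
   vertex 1.1 0.3 0.5
  endloop
 endfacet
 facet normal -0.608 0.382 -0.695
  outer loop
   vertex 0.7 2.4 0.8
   vertex 2.1 3.9 0.4
   vertex 0.5 1.9 0.7
  endloop
 endfacet
 facet normal -0.741 0.661 -0.117
  outer loop
   vertex 0.7 2.4 0.8
   vertex 1.7 3.7 1.8
   vertex 2.1 3.9 0.4
  endloop
 endfacet
 facet normal -0.870 0.265 0.416
  outer loop
   vertex 0.7 2.4 0.8
   vertex 0.5 1.9 0.7
   vertex 1.8 2.4 3.1
  endloop
 endfacet
 facet normal -0.848 0.340 0.406
  outer loop
   vertex 0.7 2.4 0.8
   vertex 1.8 2.4 3.1
   vertex 1.7 3.7 1.8
  endloop
 endfacet
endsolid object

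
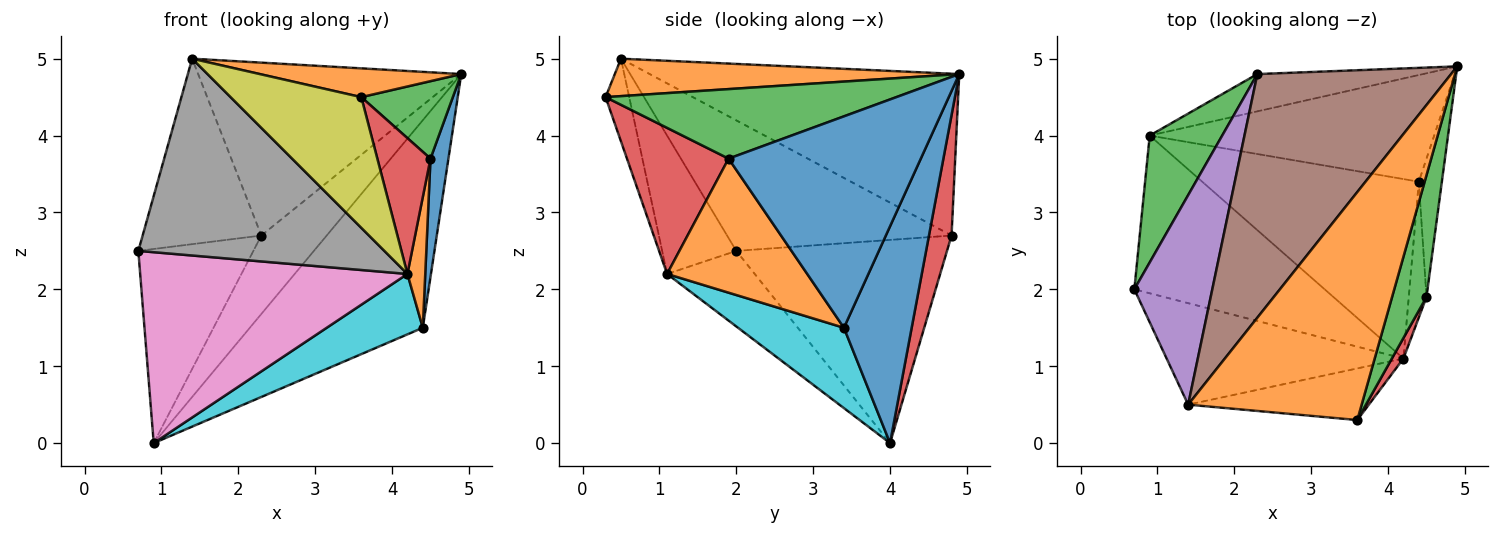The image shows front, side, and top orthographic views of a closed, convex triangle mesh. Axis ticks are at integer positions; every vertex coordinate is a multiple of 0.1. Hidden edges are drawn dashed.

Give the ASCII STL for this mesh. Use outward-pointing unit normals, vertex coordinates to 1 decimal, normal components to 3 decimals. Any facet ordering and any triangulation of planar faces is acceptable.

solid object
 facet normal 0.329 0.840 -0.432
  outer loop
   vertex 4.4 3.4 1.5
   vertex 0.9 4.0 0.0
   vertex 4.9 4.9 4.8
  endloop
 endfacet
 facet normal 0.209 -0.122 0.970
  outer loop
   vertex 1.4 0.5 5.0
   vertex 3.6 0.3 4.5
   vertex 4.9 4.9 4.8
  endloop
 endfacet
 facet normal -0.838 0.457 0.299
  outer loop
   vertex 2.3 4.8 2.7
   vertex 0.9 4.0 0.0
   vertex 0.7 2.0 2.5
  endloop
 endfacet
 facet normal 0.298 0.862 -0.410
  outer loop
   vertex 2.3 4.8 2.7
   vertex 4.9 4.9 4.8
   vertex 0.9 4.0 0.0
  endloop
 endfacet
 facet normal -0.782 0.413 0.467
  outer loop
   vertex 2.3 4.8 2.7
   vertex 0.7 2.0 2.5
   vertex 1.4 0.5 5.0
  endloop
 endfacet
 facet normal -0.563 0.478 0.674
  outer loop
   vertex 2.3 4.8 2.7
   vertex 1.4 0.5 5.0
   vertex 4.9 4.9 4.8
  endloop
 endfacet
 facet normal -0.245 -0.747 -0.618
  outer loop
   vertex 4.2 1.1 2.2
   vertex 0.7 2.0 2.5
   vertex 0.9 4.0 0.0
  endloop
 endfacet
 facet normal -0.259 -0.859 -0.443
  outer loop
   vertex 4.2 1.1 2.2
   vertex 1.4 0.5 5.0
   vertex 0.7 2.0 2.5
  endloop
 endfacet
 facet normal -0.166 -0.917 -0.362
  outer loop
   vertex 4.2 1.1 2.2
   vertex 3.6 0.3 4.5
   vertex 1.4 0.5 5.0
  endloop
 endfacet
 facet normal 0.332 -0.301 -0.894
  outer loop
   vertex 4.2 1.1 2.2
   vertex 0.9 4.0 0.0
   vertex 4.4 3.4 1.5
  endloop
 endfacet
 facet normal 0.990 -0.092 -0.108
  outer loop
   vertex 4.5 1.9 3.7
   vertex 4.4 3.4 1.5
   vertex 4.9 4.9 4.8
  endloop
 endfacet
 facet normal 0.984 -0.125 -0.130
  outer loop
   vertex 4.5 1.9 3.7
   vertex 4.2 1.1 2.2
   vertex 4.4 3.4 1.5
  endloop
 endfacet
 facet normal 0.862 -0.272 0.427
  outer loop
   vertex 4.5 1.9 3.7
   vertex 4.9 4.9 4.8
   vertex 3.6 0.3 4.5
  endloop
 endfacet
 facet normal 0.884 -0.462 0.070
  outer loop
   vertex 4.5 1.9 3.7
   vertex 3.6 0.3 4.5
   vertex 4.2 1.1 2.2
  endloop
 endfacet
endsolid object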